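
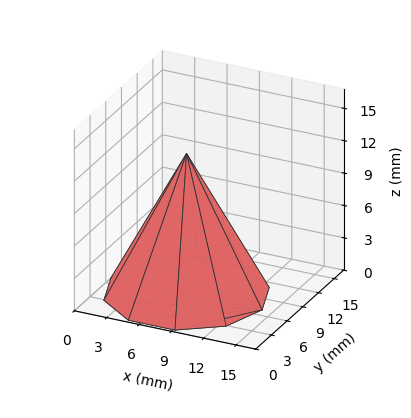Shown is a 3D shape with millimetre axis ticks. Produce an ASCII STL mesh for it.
Reading the render: the shape is a regular 10-sided pyramid, base circumscribed radius ≈ 7 mm, apex at z ≈ 13 mm (dimensions read to the nearest mm from the axis ticks). For the STL, each face is triangulated and given an outward normal.

solid part
  facet normal 0.0000 0.0000 -1.0000
    outer loop
      vertex 9.163 13.657 0.000
      vertex 12.663 11.114 0.000
      vertex 14.000 7.000 0.000
    endloop
  endfacet
  facet normal 0.0000 0.0000 -1.0000
    outer loop
      vertex 4.837 13.657 0.000
      vertex 9.163 13.657 0.000
      vertex 14.000 7.000 0.000
    endloop
  endfacet
  facet normal 0.0000 0.0000 -1.0000
    outer loop
      vertex 1.337 11.114 0.000
      vertex 4.837 13.657 0.000
      vertex 14.000 7.000 0.000
    endloop
  endfacet
  facet normal 0.0000 0.0000 -1.0000
    outer loop
      vertex 0.000 7.000 0.000
      vertex 1.337 11.114 0.000
      vertex 14.000 7.000 0.000
    endloop
  endfacet
  facet normal 0.0000 0.0000 -1.0000
    outer loop
      vertex 1.337 2.886 0.000
      vertex 0.000 7.000 0.000
      vertex 14.000 7.000 0.000
    endloop
  endfacet
  facet normal 0.0000 0.0000 -1.0000
    outer loop
      vertex 4.837 0.343 0.000
      vertex 1.337 2.886 0.000
      vertex 14.000 7.000 0.000
    endloop
  endfacet
  facet normal 0.0000 0.0000 -1.0000
    outer loop
      vertex 9.163 0.343 0.000
      vertex 4.837 0.343 0.000
      vertex 14.000 7.000 0.000
    endloop
  endfacet
  facet normal 0.0000 0.0000 -1.0000
    outer loop
      vertex 12.663 2.886 0.000
      vertex 9.163 0.343 0.000
      vertex 14.000 7.000 0.000
    endloop
  endfacet
  facet normal 0.8465 0.2751 0.4558
    outer loop
      vertex 14.000 7.000 0.000
      vertex 12.663 11.114 0.000
      vertex 7.000 7.000 13.000
    endloop
  endfacet
  facet normal 0.5232 0.7201 0.4558
    outer loop
      vertex 12.663 11.114 0.000
      vertex 9.163 13.657 0.000
      vertex 7.000 7.000 13.000
    endloop
  endfacet
  facet normal 0.0000 0.8901 0.4558
    outer loop
      vertex 9.163 13.657 0.000
      vertex 4.837 13.657 0.000
      vertex 7.000 7.000 13.000
    endloop
  endfacet
  facet normal -0.5232 0.7201 0.4558
    outer loop
      vertex 4.837 13.657 0.000
      vertex 1.337 11.114 0.000
      vertex 7.000 7.000 13.000
    endloop
  endfacet
  facet normal -0.8465 0.2751 0.4558
    outer loop
      vertex 1.337 11.114 0.000
      vertex 0.000 7.000 0.000
      vertex 7.000 7.000 13.000
    endloop
  endfacet
  facet normal -0.8465 -0.2751 0.4558
    outer loop
      vertex 0.000 7.000 0.000
      vertex 1.337 2.886 0.000
      vertex 7.000 7.000 13.000
    endloop
  endfacet
  facet normal -0.5232 -0.7201 0.4558
    outer loop
      vertex 1.337 2.886 0.000
      vertex 4.837 0.343 0.000
      vertex 7.000 7.000 13.000
    endloop
  endfacet
  facet normal 0.0000 -0.8901 0.4558
    outer loop
      vertex 4.837 0.343 0.000
      vertex 9.163 0.343 0.000
      vertex 7.000 7.000 13.000
    endloop
  endfacet
  facet normal 0.5232 -0.7201 0.4558
    outer loop
      vertex 9.163 0.343 0.000
      vertex 12.663 2.886 0.000
      vertex 7.000 7.000 13.000
    endloop
  endfacet
  facet normal 0.8465 -0.2751 0.4558
    outer loop
      vertex 12.663 2.886 0.000
      vertex 14.000 7.000 0.000
      vertex 7.000 7.000 13.000
    endloop
  endfacet
endsolid part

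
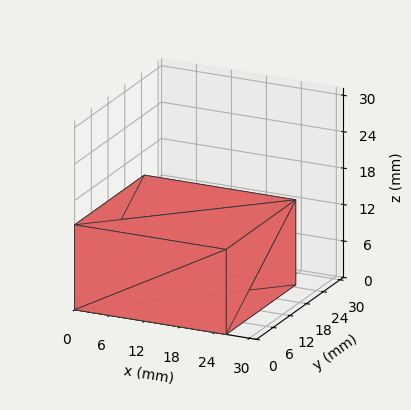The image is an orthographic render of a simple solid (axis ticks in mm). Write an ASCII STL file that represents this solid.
Reading the render: the shape is a rectangular box, roughly 26 × 25 mm footprint and 14 mm tall (dimensions read to the nearest mm from the axis ticks). For the STL, each face is triangulated and given an outward normal.

solid part
  facet normal 0.0000 0.0000 -1.0000
    outer loop
      vertex 26.000 25.000 0.000
      vertex 26.000 0.000 0.000
      vertex 0.000 0.000 0.000
    endloop
  endfacet
  facet normal 0.0000 0.0000 -1.0000
    outer loop
      vertex 0.000 25.000 0.000
      vertex 26.000 25.000 0.000
      vertex 0.000 0.000 0.000
    endloop
  endfacet
  facet normal 0.0000 0.0000 1.0000
    outer loop
      vertex 0.000 0.000 14.000
      vertex 26.000 0.000 14.000
      vertex 26.000 25.000 14.000
    endloop
  endfacet
  facet normal 0.0000 0.0000 1.0000
    outer loop
      vertex 0.000 0.000 14.000
      vertex 26.000 25.000 14.000
      vertex 0.000 25.000 14.000
    endloop
  endfacet
  facet normal 0.0000 -1.0000 0.0000
    outer loop
      vertex 0.000 0.000 0.000
      vertex 26.000 0.000 0.000
      vertex 26.000 0.000 14.000
    endloop
  endfacet
  facet normal 0.0000 -1.0000 0.0000
    outer loop
      vertex 0.000 0.000 0.000
      vertex 26.000 0.000 14.000
      vertex 0.000 0.000 14.000
    endloop
  endfacet
  facet normal 0.0000 1.0000 0.0000
    outer loop
      vertex 26.000 25.000 14.000
      vertex 26.000 25.000 0.000
      vertex 0.000 25.000 0.000
    endloop
  endfacet
  facet normal 0.0000 1.0000 0.0000
    outer loop
      vertex 0.000 25.000 14.000
      vertex 26.000 25.000 14.000
      vertex 0.000 25.000 0.000
    endloop
  endfacet
  facet normal -1.0000 0.0000 0.0000
    outer loop
      vertex 0.000 25.000 14.000
      vertex 0.000 25.000 0.000
      vertex 0.000 0.000 0.000
    endloop
  endfacet
  facet normal -1.0000 0.0000 0.0000
    outer loop
      vertex 0.000 0.000 14.000
      vertex 0.000 25.000 14.000
      vertex 0.000 0.000 0.000
    endloop
  endfacet
  facet normal 1.0000 0.0000 0.0000
    outer loop
      vertex 26.000 0.000 0.000
      vertex 26.000 25.000 0.000
      vertex 26.000 25.000 14.000
    endloop
  endfacet
  facet normal 1.0000 0.0000 0.0000
    outer loop
      vertex 26.000 0.000 0.000
      vertex 26.000 25.000 14.000
      vertex 26.000 0.000 14.000
    endloop
  endfacet
endsolid part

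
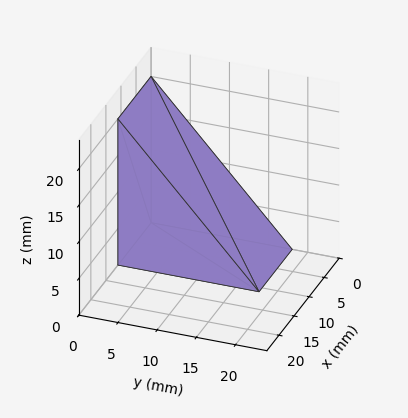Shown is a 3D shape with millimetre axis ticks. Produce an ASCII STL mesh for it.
Reading the render: the shape is a wedge (ramp): 11 × 18 mm base, rising to 20 mm along the y=0 edge and sloping linearly to z=0 at y=18 (dimensions read to the nearest mm from the axis ticks). For the STL, each face is triangulated and given an outward normal.

solid part
  facet normal 0.0000 0.0000 -1.0000
    outer loop
      vertex 11.000 18.000 0.000
      vertex 11.000 0.000 0.000
      vertex 0.000 0.000 0.000
    endloop
  endfacet
  facet normal 0.0000 0.0000 -1.0000
    outer loop
      vertex 0.000 18.000 0.000
      vertex 11.000 18.000 0.000
      vertex 0.000 0.000 0.000
    endloop
  endfacet
  facet normal 0.0000 -1.0000 0.0000
    outer loop
      vertex 0.000 0.000 0.000
      vertex 11.000 0.000 0.000
      vertex 11.000 0.000 20.000
    endloop
  endfacet
  facet normal 0.0000 -1.0000 0.0000
    outer loop
      vertex 0.000 0.000 0.000
      vertex 11.000 0.000 20.000
      vertex 0.000 0.000 20.000
    endloop
  endfacet
  facet normal 0.0000 0.7433 0.6690
    outer loop
      vertex 0.000 0.000 20.000
      vertex 11.000 0.000 20.000
      vertex 11.000 18.000 0.000
    endloop
  endfacet
  facet normal 0.0000 0.7433 0.6690
    outer loop
      vertex 0.000 0.000 20.000
      vertex 11.000 18.000 0.000
      vertex 0.000 18.000 0.000
    endloop
  endfacet
  facet normal -1.0000 0.0000 0.0000
    outer loop
      vertex 0.000 0.000 20.000
      vertex 0.000 18.000 0.000
      vertex 0.000 0.000 0.000
    endloop
  endfacet
  facet normal 1.0000 0.0000 0.0000
    outer loop
      vertex 11.000 0.000 0.000
      vertex 11.000 18.000 0.000
      vertex 11.000 0.000 20.000
    endloop
  endfacet
endsolid part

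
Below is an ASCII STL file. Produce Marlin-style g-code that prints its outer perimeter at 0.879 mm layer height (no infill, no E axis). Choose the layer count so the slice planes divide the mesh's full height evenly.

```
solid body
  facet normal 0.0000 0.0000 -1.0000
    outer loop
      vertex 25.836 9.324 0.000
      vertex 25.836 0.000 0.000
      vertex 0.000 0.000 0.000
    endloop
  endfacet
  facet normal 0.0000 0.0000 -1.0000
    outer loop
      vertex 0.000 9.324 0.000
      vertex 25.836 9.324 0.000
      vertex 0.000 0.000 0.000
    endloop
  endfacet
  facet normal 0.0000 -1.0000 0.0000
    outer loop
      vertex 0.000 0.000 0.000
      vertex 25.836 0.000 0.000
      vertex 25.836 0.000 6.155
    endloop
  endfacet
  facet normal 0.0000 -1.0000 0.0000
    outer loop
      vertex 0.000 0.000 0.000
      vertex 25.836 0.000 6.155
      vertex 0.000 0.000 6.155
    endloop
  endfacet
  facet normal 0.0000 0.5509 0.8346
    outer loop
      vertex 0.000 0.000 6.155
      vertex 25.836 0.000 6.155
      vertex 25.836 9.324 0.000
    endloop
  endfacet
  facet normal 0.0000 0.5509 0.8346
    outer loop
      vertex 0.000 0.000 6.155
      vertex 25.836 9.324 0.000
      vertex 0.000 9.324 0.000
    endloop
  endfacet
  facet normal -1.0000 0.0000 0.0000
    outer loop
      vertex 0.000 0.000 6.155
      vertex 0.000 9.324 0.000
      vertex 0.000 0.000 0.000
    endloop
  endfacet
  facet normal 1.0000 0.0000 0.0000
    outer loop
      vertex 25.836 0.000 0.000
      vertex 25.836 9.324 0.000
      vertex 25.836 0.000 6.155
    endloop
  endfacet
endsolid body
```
; perimeter-only toolpath
G21 ; units = mm
G90 ; absolute positioning
G28 ; home
; layer 1
G0 Z0.879
G0 X0.000 Y0.000
G1 X25.836 Y0.000
G1 X25.836 Y7.992
G1 X0.000 Y7.992
G1 X0.000 Y0.000
; layer 2
G0 Z1.759
G0 X0.000 Y0.000
G1 X25.836 Y0.000
G1 X25.836 Y6.660
G1 X0.000 Y6.660
G1 X0.000 Y0.000
; layer 3
G0 Z2.638
G0 X0.000 Y0.000
G1 X25.836 Y0.000
G1 X25.836 Y5.328
G1 X0.000 Y5.328
G1 X0.000 Y0.000
; layer 4
G0 Z3.517
G0 X0.000 Y0.000
G1 X25.836 Y0.000
G1 X25.836 Y3.996
G1 X0.000 Y3.996
G1 X0.000 Y0.000
; layer 5
G0 Z4.396
G0 X0.000 Y0.000
G1 X25.836 Y0.000
G1 X25.836 Y2.664
G1 X0.000 Y2.664
G1 X0.000 Y0.000
; layer 6
G0 Z5.276
G0 X0.000 Y0.000
G1 X25.836 Y0.000
G1 X25.836 Y1.332
G1 X0.000 Y1.332
G1 X0.000 Y0.000
M2 ; end

The solid is a wedge (ramp): 25.8 × 9.32 mm base, rising to 6.16 mm along the y=0 edge and sloping linearly to z=0 at y=9.32. Slicing at Δz = 0.879 mm — 7 equal slices spanning the solid's height, so layer i sits at z = i·h/7 — gives 6 non-empty perimeters. Each is a 4-segment closed polygon; G0 lifts to the layer z and rapids to the start vertex, then G1 traces the edges. The cross-section shrinks linearly with z (the slice at the apex is degenerate and omitted).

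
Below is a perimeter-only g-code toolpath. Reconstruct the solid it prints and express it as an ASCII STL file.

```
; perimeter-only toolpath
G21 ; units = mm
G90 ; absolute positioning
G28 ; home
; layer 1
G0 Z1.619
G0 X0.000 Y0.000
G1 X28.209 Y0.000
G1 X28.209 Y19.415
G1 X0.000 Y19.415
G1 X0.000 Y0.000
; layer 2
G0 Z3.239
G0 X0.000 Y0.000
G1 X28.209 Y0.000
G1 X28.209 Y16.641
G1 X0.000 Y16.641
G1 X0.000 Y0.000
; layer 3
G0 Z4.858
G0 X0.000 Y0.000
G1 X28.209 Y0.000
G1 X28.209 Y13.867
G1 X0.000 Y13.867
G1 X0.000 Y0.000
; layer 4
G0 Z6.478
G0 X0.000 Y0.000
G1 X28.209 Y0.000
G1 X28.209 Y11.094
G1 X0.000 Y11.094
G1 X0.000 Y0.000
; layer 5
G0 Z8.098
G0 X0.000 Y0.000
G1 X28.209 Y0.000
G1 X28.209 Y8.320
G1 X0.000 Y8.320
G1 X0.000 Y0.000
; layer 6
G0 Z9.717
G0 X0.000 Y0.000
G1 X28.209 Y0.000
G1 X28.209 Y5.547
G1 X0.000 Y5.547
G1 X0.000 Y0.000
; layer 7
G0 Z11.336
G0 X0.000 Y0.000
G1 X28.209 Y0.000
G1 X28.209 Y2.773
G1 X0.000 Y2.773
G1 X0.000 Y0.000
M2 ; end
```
solid part
  facet normal 0.0000 0.0000 -1.0000
    outer loop
      vertex 28.209 22.188 0.000
      vertex 28.209 0.000 0.000
      vertex 0.000 0.000 0.000
    endloop
  endfacet
  facet normal 0.0000 0.0000 -1.0000
    outer loop
      vertex 0.000 22.188 0.000
      vertex 28.209 22.188 0.000
      vertex 0.000 0.000 0.000
    endloop
  endfacet
  facet normal 0.0000 -1.0000 0.0000
    outer loop
      vertex 0.000 0.000 0.000
      vertex 28.209 0.000 0.000
      vertex 28.209 0.000 12.956
    endloop
  endfacet
  facet normal 0.0000 -1.0000 0.0000
    outer loop
      vertex 0.000 0.000 0.000
      vertex 28.209 0.000 12.956
      vertex 0.000 0.000 12.956
    endloop
  endfacet
  facet normal 0.0000 0.5042 0.8636
    outer loop
      vertex 0.000 0.000 12.956
      vertex 28.209 0.000 12.956
      vertex 28.209 22.188 0.000
    endloop
  endfacet
  facet normal 0.0000 0.5042 0.8636
    outer loop
      vertex 0.000 0.000 12.956
      vertex 28.209 22.188 0.000
      vertex 0.000 22.188 0.000
    endloop
  endfacet
  facet normal -1.0000 0.0000 0.0000
    outer loop
      vertex 0.000 0.000 12.956
      vertex 0.000 22.188 0.000
      vertex 0.000 0.000 0.000
    endloop
  endfacet
  facet normal 1.0000 0.0000 0.0000
    outer loop
      vertex 28.209 0.000 0.000
      vertex 28.209 22.188 0.000
      vertex 28.209 0.000 12.956
    endloop
  endfacet
endsolid part

The G0 Z moves step by Δz≈1.619 mm. The G1 loops shrink linearly with z, so the solid tapers from its base footprint up to z≈13. Closing with a flat bottom cap and the tapered top and triangulating gives 8 facets — a wedge (ramp): 28.2 × 22.2 mm base, rising to 13 mm along the y=0 edge and sloping linearly to z=0 at y=22.2.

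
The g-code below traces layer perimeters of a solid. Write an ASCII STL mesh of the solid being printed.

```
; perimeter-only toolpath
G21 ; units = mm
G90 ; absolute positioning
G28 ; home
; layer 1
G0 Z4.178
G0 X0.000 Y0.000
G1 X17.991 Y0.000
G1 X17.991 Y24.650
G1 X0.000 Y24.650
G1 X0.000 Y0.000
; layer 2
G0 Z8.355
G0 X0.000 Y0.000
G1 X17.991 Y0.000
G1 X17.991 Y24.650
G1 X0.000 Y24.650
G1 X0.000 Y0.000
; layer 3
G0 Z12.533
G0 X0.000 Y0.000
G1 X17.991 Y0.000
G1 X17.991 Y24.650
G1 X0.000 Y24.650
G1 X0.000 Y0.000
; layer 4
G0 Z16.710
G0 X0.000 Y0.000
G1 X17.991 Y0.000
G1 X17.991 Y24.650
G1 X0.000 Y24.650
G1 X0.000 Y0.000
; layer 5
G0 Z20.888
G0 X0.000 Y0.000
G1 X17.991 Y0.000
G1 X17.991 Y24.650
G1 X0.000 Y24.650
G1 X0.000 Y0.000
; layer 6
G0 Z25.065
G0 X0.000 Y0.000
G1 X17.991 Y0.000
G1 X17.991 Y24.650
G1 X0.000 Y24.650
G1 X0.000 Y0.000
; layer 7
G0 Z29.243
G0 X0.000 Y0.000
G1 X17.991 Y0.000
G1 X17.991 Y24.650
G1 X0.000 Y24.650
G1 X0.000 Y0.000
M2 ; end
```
solid part
  facet normal 0.0000 0.0000 -1.0000
    outer loop
      vertex 17.991 24.650 0.000
      vertex 17.991 0.000 0.000
      vertex 0.000 0.000 0.000
    endloop
  endfacet
  facet normal 0.0000 0.0000 -1.0000
    outer loop
      vertex 0.000 24.650 0.000
      vertex 17.991 24.650 0.000
      vertex 0.000 0.000 0.000
    endloop
  endfacet
  facet normal 0.0000 0.0000 1.0000
    outer loop
      vertex 0.000 0.000 29.243
      vertex 17.991 0.000 29.243
      vertex 17.991 24.650 29.243
    endloop
  endfacet
  facet normal 0.0000 0.0000 1.0000
    outer loop
      vertex 0.000 0.000 29.243
      vertex 17.991 24.650 29.243
      vertex 0.000 24.650 29.243
    endloop
  endfacet
  facet normal 0.0000 -1.0000 0.0000
    outer loop
      vertex 0.000 0.000 0.000
      vertex 17.991 0.000 0.000
      vertex 17.991 0.000 29.243
    endloop
  endfacet
  facet normal 0.0000 -1.0000 0.0000
    outer loop
      vertex 0.000 0.000 0.000
      vertex 17.991 0.000 29.243
      vertex 0.000 0.000 29.243
    endloop
  endfacet
  facet normal 0.0000 1.0000 0.0000
    outer loop
      vertex 17.991 24.650 29.243
      vertex 17.991 24.650 0.000
      vertex 0.000 24.650 0.000
    endloop
  endfacet
  facet normal 0.0000 1.0000 0.0000
    outer loop
      vertex 0.000 24.650 29.243
      vertex 17.991 24.650 29.243
      vertex 0.000 24.650 0.000
    endloop
  endfacet
  facet normal -1.0000 0.0000 0.0000
    outer loop
      vertex 0.000 24.650 29.243
      vertex 0.000 24.650 0.000
      vertex 0.000 0.000 0.000
    endloop
  endfacet
  facet normal -1.0000 0.0000 0.0000
    outer loop
      vertex 0.000 0.000 29.243
      vertex 0.000 24.650 29.243
      vertex 0.000 0.000 0.000
    endloop
  endfacet
  facet normal 1.0000 0.0000 0.0000
    outer loop
      vertex 17.991 0.000 0.000
      vertex 17.991 24.650 0.000
      vertex 17.991 24.650 29.243
    endloop
  endfacet
  facet normal 1.0000 0.0000 0.0000
    outer loop
      vertex 17.991 0.000 0.000
      vertex 17.991 24.650 29.243
      vertex 17.991 0.000 29.243
    endloop
  endfacet
endsolid part

The G0 Z moves step by Δz≈4.178 mm. Every layer's G1 loop is the same polygon, so the solid is a straight extrusion of it from z=0 to z≈29.2. Closing with flat bottom and top caps and triangulating gives 12 facets — a rectangular box, roughly 18 × 24.6 mm footprint and 29.2 mm tall.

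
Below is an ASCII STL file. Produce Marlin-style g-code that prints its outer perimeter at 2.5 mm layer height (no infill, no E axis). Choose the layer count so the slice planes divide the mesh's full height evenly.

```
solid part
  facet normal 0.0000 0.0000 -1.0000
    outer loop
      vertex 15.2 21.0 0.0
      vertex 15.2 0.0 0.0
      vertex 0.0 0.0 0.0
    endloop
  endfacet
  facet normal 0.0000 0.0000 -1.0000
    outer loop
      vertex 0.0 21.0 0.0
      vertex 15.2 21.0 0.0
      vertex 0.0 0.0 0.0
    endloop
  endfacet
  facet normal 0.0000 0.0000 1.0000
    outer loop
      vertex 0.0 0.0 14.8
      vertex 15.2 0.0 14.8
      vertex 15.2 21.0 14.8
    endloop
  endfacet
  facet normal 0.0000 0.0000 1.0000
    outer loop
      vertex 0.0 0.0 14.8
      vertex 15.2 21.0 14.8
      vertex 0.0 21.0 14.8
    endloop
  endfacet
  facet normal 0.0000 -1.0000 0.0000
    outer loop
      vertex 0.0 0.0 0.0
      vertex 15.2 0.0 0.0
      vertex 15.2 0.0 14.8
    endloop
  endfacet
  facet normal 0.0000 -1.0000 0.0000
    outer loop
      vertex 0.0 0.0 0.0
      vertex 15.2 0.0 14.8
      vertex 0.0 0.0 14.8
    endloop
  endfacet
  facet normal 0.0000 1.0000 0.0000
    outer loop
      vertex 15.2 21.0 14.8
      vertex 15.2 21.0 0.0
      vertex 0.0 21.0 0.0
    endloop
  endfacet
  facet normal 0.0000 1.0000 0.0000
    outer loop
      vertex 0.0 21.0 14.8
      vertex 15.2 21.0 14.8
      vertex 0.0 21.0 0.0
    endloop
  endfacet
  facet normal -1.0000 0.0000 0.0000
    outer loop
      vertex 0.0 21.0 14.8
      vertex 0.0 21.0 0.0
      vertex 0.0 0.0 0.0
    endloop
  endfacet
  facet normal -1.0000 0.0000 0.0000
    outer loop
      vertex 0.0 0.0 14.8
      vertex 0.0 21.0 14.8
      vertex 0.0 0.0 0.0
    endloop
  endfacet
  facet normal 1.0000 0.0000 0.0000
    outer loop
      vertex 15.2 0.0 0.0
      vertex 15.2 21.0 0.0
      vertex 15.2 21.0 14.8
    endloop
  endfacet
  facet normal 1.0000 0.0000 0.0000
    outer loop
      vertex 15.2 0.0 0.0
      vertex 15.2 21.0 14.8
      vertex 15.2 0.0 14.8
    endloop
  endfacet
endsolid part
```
; perimeter-only toolpath
G21 ; units = mm
G90 ; absolute positioning
G28 ; home
; layer 1
G0 Z2.5
G0 X0.0 Y0.0
G1 X15.2 Y0.0
G1 X15.2 Y21.0
G1 X0.0 Y21.0
G1 X0.0 Y0.0
; layer 2
G0 Z4.9
G0 X0.0 Y0.0
G1 X15.2 Y0.0
G1 X15.2 Y21.0
G1 X0.0 Y21.0
G1 X0.0 Y0.0
; layer 3
G0 Z7.4
G0 X0.0 Y0.0
G1 X15.2 Y0.0
G1 X15.2 Y21.0
G1 X0.0 Y21.0
G1 X0.0 Y0.0
; layer 4
G0 Z9.9
G0 X0.0 Y0.0
G1 X15.2 Y0.0
G1 X15.2 Y21.0
G1 X0.0 Y21.0
G1 X0.0 Y0.0
; layer 5
G0 Z12.3
G0 X0.0 Y0.0
G1 X15.2 Y0.0
G1 X15.2 Y21.0
G1 X0.0 Y21.0
G1 X0.0 Y0.0
; layer 6
G0 Z14.8
G0 X0.0 Y0.0
G1 X15.2 Y0.0
G1 X15.2 Y21.0
G1 X0.0 Y21.0
G1 X0.0 Y0.0
M2 ; end

The solid is a rectangular box, roughly 15.2 × 21 mm footprint and 14.8 mm tall. Slicing at Δz = 2.5 mm — 6 equal slices spanning the solid's height, so layer i sits at z = i·h/6 — gives 6 non-empty perimeters. Each is a 4-segment closed polygon; G0 lifts to the layer z and rapids to the start vertex, then G1 traces the edges.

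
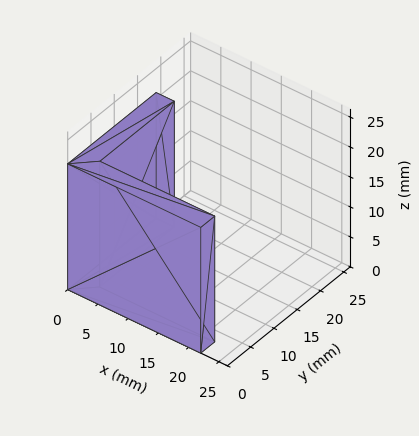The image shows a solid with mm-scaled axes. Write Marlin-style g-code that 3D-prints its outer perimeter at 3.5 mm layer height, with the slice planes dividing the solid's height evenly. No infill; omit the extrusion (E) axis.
Reading the render: the shape is an L-shaped prism: outer 22 × 19 mm, arm thicknesses ≈ 3 mm (horizontal) and 3 mm (vertical), extruded 21 mm in z (dimensions read to the nearest mm from the axis ticks). For the g-code, the solid's height is divided into equal slices at the stated Δz and each level perimeter traced with G1 moves after a G0 lift.

; perimeter-only toolpath
G21 ; units = mm
G90 ; absolute positioning
G28 ; home
; layer 1
G0 Z3.5
G0 X0.0 Y0.0
G1 X22.0 Y0.0
G1 X22.0 Y3.0
G1 X3.0 Y3.0
G1 X3.0 Y19.0
G1 X0.0 Y19.0
G1 X0.0 Y0.0
; layer 2
G0 Z7.0
G0 X0.0 Y0.0
G1 X22.0 Y0.0
G1 X22.0 Y3.0
G1 X3.0 Y3.0
G1 X3.0 Y19.0
G1 X0.0 Y19.0
G1 X0.0 Y0.0
; layer 3
G0 Z10.5
G0 X0.0 Y0.0
G1 X22.0 Y0.0
G1 X22.0 Y3.0
G1 X3.0 Y3.0
G1 X3.0 Y19.0
G1 X0.0 Y19.0
G1 X0.0 Y0.0
; layer 4
G0 Z14.0
G0 X0.0 Y0.0
G1 X22.0 Y0.0
G1 X22.0 Y3.0
G1 X3.0 Y3.0
G1 X3.0 Y19.0
G1 X0.0 Y19.0
G1 X0.0 Y0.0
; layer 5
G0 Z17.5
G0 X0.0 Y0.0
G1 X22.0 Y0.0
G1 X22.0 Y3.0
G1 X3.0 Y3.0
G1 X3.0 Y19.0
G1 X0.0 Y19.0
G1 X0.0 Y0.0
; layer 6
G0 Z21.0
G0 X0.0 Y0.0
G1 X22.0 Y0.0
G1 X22.0 Y3.0
G1 X3.0 Y3.0
G1 X3.0 Y19.0
G1 X0.0 Y19.0
G1 X0.0 Y0.0
M2 ; end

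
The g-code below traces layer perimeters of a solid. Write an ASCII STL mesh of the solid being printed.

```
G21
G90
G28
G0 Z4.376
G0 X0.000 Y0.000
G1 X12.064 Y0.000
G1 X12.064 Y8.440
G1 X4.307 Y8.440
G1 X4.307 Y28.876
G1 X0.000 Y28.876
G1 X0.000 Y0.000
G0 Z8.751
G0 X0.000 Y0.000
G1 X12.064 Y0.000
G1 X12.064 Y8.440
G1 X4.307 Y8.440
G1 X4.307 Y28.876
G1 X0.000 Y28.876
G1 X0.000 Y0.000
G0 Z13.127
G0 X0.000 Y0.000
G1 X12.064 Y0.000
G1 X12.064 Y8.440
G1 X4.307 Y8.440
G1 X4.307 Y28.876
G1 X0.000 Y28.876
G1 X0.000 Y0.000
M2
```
solid part
  facet normal 0.0000 0.0000 -1.0000
    outer loop
      vertex 12.064 8.440 0.000
      vertex 12.064 0.000 0.000
      vertex 0.000 0.000 0.000
    endloop
  endfacet
  facet normal 0.0000 0.0000 -1.0000
    outer loop
      vertex 4.307 8.440 0.000
      vertex 12.064 8.440 0.000
      vertex 0.000 0.000 0.000
    endloop
  endfacet
  facet normal 0.0000 0.0000 -1.0000
    outer loop
      vertex 4.307 28.876 0.000
      vertex 4.307 8.440 0.000
      vertex 0.000 0.000 0.000
    endloop
  endfacet
  facet normal 0.0000 0.0000 -1.0000
    outer loop
      vertex 0.000 28.876 0.000
      vertex 4.307 28.876 0.000
      vertex 0.000 0.000 0.000
    endloop
  endfacet
  facet normal 0.0000 0.0000 1.0000
    outer loop
      vertex 0.000 0.000 13.127
      vertex 12.064 0.000 13.127
      vertex 12.064 8.440 13.127
    endloop
  endfacet
  facet normal 0.0000 0.0000 1.0000
    outer loop
      vertex 0.000 0.000 13.127
      vertex 12.064 8.440 13.127
      vertex 4.307 8.440 13.127
    endloop
  endfacet
  facet normal 0.0000 0.0000 1.0000
    outer loop
      vertex 0.000 0.000 13.127
      vertex 4.307 8.440 13.127
      vertex 4.307 28.876 13.127
    endloop
  endfacet
  facet normal 0.0000 0.0000 1.0000
    outer loop
      vertex 0.000 0.000 13.127
      vertex 4.307 28.876 13.127
      vertex 0.000 28.876 13.127
    endloop
  endfacet
  facet normal 0.0000 -1.0000 0.0000
    outer loop
      vertex 0.000 0.000 0.000
      vertex 12.064 0.000 0.000
      vertex 12.064 0.000 13.127
    endloop
  endfacet
  facet normal 0.0000 -1.0000 0.0000
    outer loop
      vertex 0.000 0.000 0.000
      vertex 12.064 0.000 13.127
      vertex 0.000 0.000 13.127
    endloop
  endfacet
  facet normal 1.0000 0.0000 0.0000
    outer loop
      vertex 12.064 0.000 0.000
      vertex 12.064 8.440 0.000
      vertex 12.064 8.440 13.127
    endloop
  endfacet
  facet normal 1.0000 0.0000 0.0000
    outer loop
      vertex 12.064 0.000 0.000
      vertex 12.064 8.440 13.127
      vertex 12.064 0.000 13.127
    endloop
  endfacet
  facet normal 0.0000 1.0000 0.0000
    outer loop
      vertex 12.064 8.440 0.000
      vertex 4.307 8.440 0.000
      vertex 4.307 8.440 13.127
    endloop
  endfacet
  facet normal 0.0000 1.0000 0.0000
    outer loop
      vertex 12.064 8.440 0.000
      vertex 4.307 8.440 13.127
      vertex 12.064 8.440 13.127
    endloop
  endfacet
  facet normal 1.0000 0.0000 0.0000
    outer loop
      vertex 4.307 8.440 0.000
      vertex 4.307 28.876 0.000
      vertex 4.307 28.876 13.127
    endloop
  endfacet
  facet normal 1.0000 0.0000 0.0000
    outer loop
      vertex 4.307 8.440 0.000
      vertex 4.307 28.876 13.127
      vertex 4.307 8.440 13.127
    endloop
  endfacet
  facet normal 0.0000 1.0000 0.0000
    outer loop
      vertex 4.307 28.876 0.000
      vertex 0.000 28.876 0.000
      vertex 0.000 28.876 13.127
    endloop
  endfacet
  facet normal 0.0000 1.0000 0.0000
    outer loop
      vertex 4.307 28.876 0.000
      vertex 0.000 28.876 13.127
      vertex 4.307 28.876 13.127
    endloop
  endfacet
  facet normal -1.0000 0.0000 0.0000
    outer loop
      vertex 0.000 28.876 0.000
      vertex 0.000 0.000 0.000
      vertex 0.000 0.000 13.127
    endloop
  endfacet
  facet normal -1.0000 0.0000 0.0000
    outer loop
      vertex 0.000 28.876 0.000
      vertex 0.000 0.000 13.127
      vertex 0.000 28.876 13.127
    endloop
  endfacet
endsolid part

The G0 Z moves step by Δz≈4.376 mm. Every layer's G1 loop is the same polygon, so the solid is a straight extrusion of it from z=0 to z≈13.1. Closing with flat bottom and top caps and triangulating gives 20 facets — an L-shaped prism: outer 12.1 × 28.9 mm, arm thicknesses ≈ 8.44 mm (horizontal) and 4.31 mm (vertical), extruded 13.1 mm in z.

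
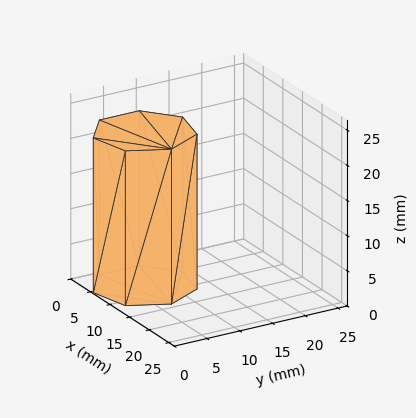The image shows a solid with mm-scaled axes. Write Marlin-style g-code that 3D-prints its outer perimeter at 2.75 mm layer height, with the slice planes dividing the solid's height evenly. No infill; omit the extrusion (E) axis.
Reading the render: the shape is a regular 7-sided prism (a cylinder approximated with 7 flat sides), circumscribed radius ≈ 7 mm, height ≈ 22 mm (dimensions read to the nearest mm from the axis ticks). For the g-code, the solid's height is divided into equal slices at the stated Δz and each level perimeter traced with G1 moves after a G0 lift.

; perimeter-only toolpath
G21 ; units = mm
G90 ; absolute positioning
G28 ; home
; layer 1
G0 Z2.75
G0 X14.00 Y7.00
G1 X11.36 Y12.47
G1 X5.44 Y13.82
G1 X0.69 Y10.04
G1 X0.69 Y3.96
G1 X5.44 Y0.18
G1 X11.36 Y1.53
G1 X14.00 Y7.00
; layer 2
G0 Z5.50
G0 X14.00 Y7.00
G1 X11.36 Y12.47
G1 X5.44 Y13.82
G1 X0.69 Y10.04
G1 X0.69 Y3.96
G1 X5.44 Y0.18
G1 X11.36 Y1.53
G1 X14.00 Y7.00
; layer 3
G0 Z8.25
G0 X14.00 Y7.00
G1 X11.36 Y12.47
G1 X5.44 Y13.82
G1 X0.69 Y10.04
G1 X0.69 Y3.96
G1 X5.44 Y0.18
G1 X11.36 Y1.53
G1 X14.00 Y7.00
; layer 4
G0 Z11.00
G0 X14.00 Y7.00
G1 X11.36 Y12.47
G1 X5.44 Y13.82
G1 X0.69 Y10.04
G1 X0.69 Y3.96
G1 X5.44 Y0.18
G1 X11.36 Y1.53
G1 X14.00 Y7.00
; layer 5
G0 Z13.75
G0 X14.00 Y7.00
G1 X11.36 Y12.47
G1 X5.44 Y13.82
G1 X0.69 Y10.04
G1 X0.69 Y3.96
G1 X5.44 Y0.18
G1 X11.36 Y1.53
G1 X14.00 Y7.00
; layer 6
G0 Z16.50
G0 X14.00 Y7.00
G1 X11.36 Y12.47
G1 X5.44 Y13.82
G1 X0.69 Y10.04
G1 X0.69 Y3.96
G1 X5.44 Y0.18
G1 X11.36 Y1.53
G1 X14.00 Y7.00
; layer 7
G0 Z19.25
G0 X14.00 Y7.00
G1 X11.36 Y12.47
G1 X5.44 Y13.82
G1 X0.69 Y10.04
G1 X0.69 Y3.96
G1 X5.44 Y0.18
G1 X11.36 Y1.53
G1 X14.00 Y7.00
; layer 8
G0 Z22.00
G0 X14.00 Y7.00
G1 X11.36 Y12.47
G1 X5.44 Y13.82
G1 X0.69 Y10.04
G1 X0.69 Y3.96
G1 X5.44 Y0.18
G1 X11.36 Y1.53
G1 X14.00 Y7.00
M2 ; end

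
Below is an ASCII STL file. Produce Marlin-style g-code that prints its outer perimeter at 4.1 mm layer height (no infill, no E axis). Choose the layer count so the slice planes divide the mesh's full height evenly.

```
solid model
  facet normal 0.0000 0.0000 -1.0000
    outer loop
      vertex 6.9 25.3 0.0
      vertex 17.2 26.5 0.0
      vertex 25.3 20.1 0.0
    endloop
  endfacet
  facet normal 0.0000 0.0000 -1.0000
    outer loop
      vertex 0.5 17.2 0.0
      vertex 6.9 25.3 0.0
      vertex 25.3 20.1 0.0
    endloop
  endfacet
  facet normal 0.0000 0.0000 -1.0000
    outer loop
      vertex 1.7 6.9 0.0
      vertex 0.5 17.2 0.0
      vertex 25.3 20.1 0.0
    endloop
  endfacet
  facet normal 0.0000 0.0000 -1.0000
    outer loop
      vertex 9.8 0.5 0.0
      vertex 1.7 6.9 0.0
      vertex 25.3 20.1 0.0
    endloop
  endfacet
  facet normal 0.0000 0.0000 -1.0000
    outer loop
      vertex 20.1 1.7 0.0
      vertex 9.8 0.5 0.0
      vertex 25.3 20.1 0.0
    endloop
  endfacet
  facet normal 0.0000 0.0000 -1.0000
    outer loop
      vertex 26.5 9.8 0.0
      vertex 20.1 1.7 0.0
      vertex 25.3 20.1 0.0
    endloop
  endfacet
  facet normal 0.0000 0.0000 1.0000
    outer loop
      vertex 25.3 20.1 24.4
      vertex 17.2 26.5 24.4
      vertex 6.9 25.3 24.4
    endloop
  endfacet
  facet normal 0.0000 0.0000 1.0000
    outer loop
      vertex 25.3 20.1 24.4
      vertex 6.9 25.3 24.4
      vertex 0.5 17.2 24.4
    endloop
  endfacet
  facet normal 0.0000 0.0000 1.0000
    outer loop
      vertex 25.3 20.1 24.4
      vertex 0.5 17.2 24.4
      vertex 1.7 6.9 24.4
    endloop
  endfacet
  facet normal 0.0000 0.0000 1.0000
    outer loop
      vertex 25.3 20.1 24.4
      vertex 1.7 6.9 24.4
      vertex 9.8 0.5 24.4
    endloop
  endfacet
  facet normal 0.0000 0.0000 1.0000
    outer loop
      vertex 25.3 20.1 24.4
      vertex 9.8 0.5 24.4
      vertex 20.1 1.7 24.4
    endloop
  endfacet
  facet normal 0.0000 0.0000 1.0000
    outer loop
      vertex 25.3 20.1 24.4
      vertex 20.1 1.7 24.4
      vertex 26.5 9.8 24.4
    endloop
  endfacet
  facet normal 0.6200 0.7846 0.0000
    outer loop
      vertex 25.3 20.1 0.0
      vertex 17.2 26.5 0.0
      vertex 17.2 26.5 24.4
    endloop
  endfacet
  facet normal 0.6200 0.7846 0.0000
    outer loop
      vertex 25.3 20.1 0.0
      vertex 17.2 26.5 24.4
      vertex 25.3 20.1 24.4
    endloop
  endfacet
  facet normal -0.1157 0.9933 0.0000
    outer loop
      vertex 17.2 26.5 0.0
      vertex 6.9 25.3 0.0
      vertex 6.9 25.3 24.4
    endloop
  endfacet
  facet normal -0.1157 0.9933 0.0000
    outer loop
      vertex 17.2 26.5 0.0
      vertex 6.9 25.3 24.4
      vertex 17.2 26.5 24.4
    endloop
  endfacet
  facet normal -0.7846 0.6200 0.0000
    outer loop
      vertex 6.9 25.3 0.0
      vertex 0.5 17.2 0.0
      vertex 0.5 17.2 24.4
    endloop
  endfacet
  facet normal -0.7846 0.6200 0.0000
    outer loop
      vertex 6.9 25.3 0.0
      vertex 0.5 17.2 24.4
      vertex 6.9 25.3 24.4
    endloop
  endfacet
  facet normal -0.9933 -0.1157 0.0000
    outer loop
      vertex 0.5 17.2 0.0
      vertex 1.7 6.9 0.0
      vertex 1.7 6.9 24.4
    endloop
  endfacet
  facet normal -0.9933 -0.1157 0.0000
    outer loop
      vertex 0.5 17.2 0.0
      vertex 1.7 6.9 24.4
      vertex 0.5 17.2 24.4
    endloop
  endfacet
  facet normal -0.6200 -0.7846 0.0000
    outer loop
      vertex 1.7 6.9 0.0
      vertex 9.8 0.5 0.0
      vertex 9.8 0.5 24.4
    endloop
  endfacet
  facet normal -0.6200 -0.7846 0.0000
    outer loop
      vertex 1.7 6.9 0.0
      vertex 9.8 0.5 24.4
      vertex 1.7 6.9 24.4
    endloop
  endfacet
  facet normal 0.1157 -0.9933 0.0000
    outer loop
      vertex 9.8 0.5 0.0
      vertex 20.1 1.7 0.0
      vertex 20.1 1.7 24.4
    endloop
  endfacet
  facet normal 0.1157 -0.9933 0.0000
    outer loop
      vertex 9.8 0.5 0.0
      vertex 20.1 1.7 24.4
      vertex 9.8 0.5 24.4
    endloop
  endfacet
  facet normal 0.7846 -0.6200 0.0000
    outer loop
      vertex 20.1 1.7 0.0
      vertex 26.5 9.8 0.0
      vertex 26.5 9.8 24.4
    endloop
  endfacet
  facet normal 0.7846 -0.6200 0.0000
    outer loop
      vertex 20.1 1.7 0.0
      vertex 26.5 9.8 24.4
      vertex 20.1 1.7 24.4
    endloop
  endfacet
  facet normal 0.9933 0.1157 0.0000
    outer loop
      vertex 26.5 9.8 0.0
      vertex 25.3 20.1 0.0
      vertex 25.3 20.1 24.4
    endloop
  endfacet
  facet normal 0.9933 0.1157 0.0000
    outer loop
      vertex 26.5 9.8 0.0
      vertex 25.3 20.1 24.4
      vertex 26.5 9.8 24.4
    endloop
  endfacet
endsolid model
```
; perimeter-only toolpath
G21 ; units = mm
G90 ; absolute positioning
G28 ; home
; layer 1
G0 Z4.1
G0 X25.3 Y20.1
G1 X17.2 Y26.5
G1 X6.9 Y25.3
G1 X0.5 Y17.2
G1 X1.7 Y6.9
G1 X9.8 Y0.5
G1 X20.1 Y1.7
G1 X26.5 Y9.8
G1 X25.3 Y20.1
; layer 2
G0 Z8.1
G0 X25.3 Y20.1
G1 X17.2 Y26.5
G1 X6.9 Y25.3
G1 X0.5 Y17.2
G1 X1.7 Y6.9
G1 X9.8 Y0.5
G1 X20.1 Y1.7
G1 X26.5 Y9.8
G1 X25.3 Y20.1
; layer 3
G0 Z12.2
G0 X25.3 Y20.1
G1 X17.2 Y26.5
G1 X6.9 Y25.3
G1 X0.5 Y17.2
G1 X1.7 Y6.9
G1 X9.8 Y0.5
G1 X20.1 Y1.7
G1 X26.5 Y9.8
G1 X25.3 Y20.1
; layer 4
G0 Z16.3
G0 X25.3 Y20.1
G1 X17.2 Y26.5
G1 X6.9 Y25.3
G1 X0.5 Y17.2
G1 X1.7 Y6.9
G1 X9.8 Y0.5
G1 X20.1 Y1.7
G1 X26.5 Y9.8
G1 X25.3 Y20.1
; layer 5
G0 Z20.3
G0 X25.3 Y20.1
G1 X17.2 Y26.5
G1 X6.9 Y25.3
G1 X0.5 Y17.2
G1 X1.7 Y6.9
G1 X9.8 Y0.5
G1 X20.1 Y1.7
G1 X26.5 Y9.8
G1 X25.3 Y20.1
; layer 6
G0 Z24.4
G0 X25.3 Y20.1
G1 X17.2 Y26.5
G1 X6.9 Y25.3
G1 X0.5 Y17.2
G1 X1.7 Y6.9
G1 X9.8 Y0.5
G1 X20.1 Y1.7
G1 X26.5 Y9.8
G1 X25.3 Y20.1
M2 ; end

The solid is a regular 8-sided prism (a cylinder approximated with 8 flat sides), circumscribed radius ≈ 13.5 mm, height ≈ 24.4 mm. Slicing at Δz = 4.1 mm — 6 equal slices spanning the solid's height, so layer i sits at z = i·h/6 — gives 6 non-empty perimeters. Each is a 8-segment closed polygon; G0 lifts to the layer z and rapids to the start vertex, then G1 traces the edges.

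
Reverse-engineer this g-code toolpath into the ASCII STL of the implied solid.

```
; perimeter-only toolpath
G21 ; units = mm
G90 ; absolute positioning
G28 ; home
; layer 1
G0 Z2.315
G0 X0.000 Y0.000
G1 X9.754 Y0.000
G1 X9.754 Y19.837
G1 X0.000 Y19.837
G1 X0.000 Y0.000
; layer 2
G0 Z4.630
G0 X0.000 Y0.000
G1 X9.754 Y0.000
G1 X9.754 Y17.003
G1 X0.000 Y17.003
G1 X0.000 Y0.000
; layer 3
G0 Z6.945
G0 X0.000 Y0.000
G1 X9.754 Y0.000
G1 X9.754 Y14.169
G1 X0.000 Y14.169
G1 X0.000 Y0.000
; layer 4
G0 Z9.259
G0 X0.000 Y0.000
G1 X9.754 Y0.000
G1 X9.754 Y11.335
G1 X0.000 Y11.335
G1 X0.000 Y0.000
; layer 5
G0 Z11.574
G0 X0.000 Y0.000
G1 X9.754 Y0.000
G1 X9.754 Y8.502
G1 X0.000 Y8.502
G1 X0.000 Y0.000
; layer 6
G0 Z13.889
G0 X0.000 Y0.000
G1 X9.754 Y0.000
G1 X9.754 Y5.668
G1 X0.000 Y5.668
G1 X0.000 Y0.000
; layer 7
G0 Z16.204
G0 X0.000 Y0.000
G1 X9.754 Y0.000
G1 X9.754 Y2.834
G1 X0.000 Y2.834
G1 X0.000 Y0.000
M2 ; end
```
solid part
  facet normal 0.0000 0.0000 -1.0000
    outer loop
      vertex 9.754 22.671 0.000
      vertex 9.754 0.000 0.000
      vertex 0.000 0.000 0.000
    endloop
  endfacet
  facet normal 0.0000 0.0000 -1.0000
    outer loop
      vertex 0.000 22.671 0.000
      vertex 9.754 22.671 0.000
      vertex 0.000 0.000 0.000
    endloop
  endfacet
  facet normal 0.0000 -1.0000 0.0000
    outer loop
      vertex 0.000 0.000 0.000
      vertex 9.754 0.000 0.000
      vertex 9.754 0.000 18.519
    endloop
  endfacet
  facet normal 0.0000 -1.0000 0.0000
    outer loop
      vertex 0.000 0.000 0.000
      vertex 9.754 0.000 18.519
      vertex 0.000 0.000 18.519
    endloop
  endfacet
  facet normal 0.0000 0.6326 0.7745
    outer loop
      vertex 0.000 0.000 18.519
      vertex 9.754 0.000 18.519
      vertex 9.754 22.671 0.000
    endloop
  endfacet
  facet normal 0.0000 0.6326 0.7745
    outer loop
      vertex 0.000 0.000 18.519
      vertex 9.754 22.671 0.000
      vertex 0.000 22.671 0.000
    endloop
  endfacet
  facet normal -1.0000 0.0000 0.0000
    outer loop
      vertex 0.000 0.000 18.519
      vertex 0.000 22.671 0.000
      vertex 0.000 0.000 0.000
    endloop
  endfacet
  facet normal 1.0000 0.0000 0.0000
    outer loop
      vertex 9.754 0.000 0.000
      vertex 9.754 22.671 0.000
      vertex 9.754 0.000 18.519
    endloop
  endfacet
endsolid part

The G0 Z moves step by Δz≈2.315 mm. The G1 loops shrink linearly with z, so the solid tapers from its base footprint up to z≈18.5. Closing with a flat bottom cap and the tapered top and triangulating gives 8 facets — a wedge (ramp): 9.75 × 22.7 mm base, rising to 18.5 mm along the y=0 edge and sloping linearly to z=0 at y=22.7.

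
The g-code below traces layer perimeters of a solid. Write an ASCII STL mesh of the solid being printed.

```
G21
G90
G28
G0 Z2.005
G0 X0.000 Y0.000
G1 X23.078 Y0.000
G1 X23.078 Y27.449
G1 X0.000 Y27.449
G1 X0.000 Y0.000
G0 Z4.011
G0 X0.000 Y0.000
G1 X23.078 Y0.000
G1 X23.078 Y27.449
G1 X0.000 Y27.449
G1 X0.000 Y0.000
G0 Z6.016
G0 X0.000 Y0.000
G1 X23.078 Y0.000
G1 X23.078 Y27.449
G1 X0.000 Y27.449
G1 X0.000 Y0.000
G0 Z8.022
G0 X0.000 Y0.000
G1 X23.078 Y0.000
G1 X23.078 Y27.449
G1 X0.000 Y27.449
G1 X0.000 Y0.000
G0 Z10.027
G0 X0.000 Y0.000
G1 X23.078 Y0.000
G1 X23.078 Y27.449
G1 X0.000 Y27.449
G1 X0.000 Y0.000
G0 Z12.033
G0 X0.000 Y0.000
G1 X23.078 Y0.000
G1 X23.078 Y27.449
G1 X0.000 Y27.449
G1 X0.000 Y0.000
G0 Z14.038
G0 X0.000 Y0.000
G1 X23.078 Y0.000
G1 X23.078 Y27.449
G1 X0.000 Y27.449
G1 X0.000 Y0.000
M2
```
solid part
  facet normal 0.0000 0.0000 -1.0000
    outer loop
      vertex 23.078 27.449 0.000
      vertex 23.078 0.000 0.000
      vertex 0.000 0.000 0.000
    endloop
  endfacet
  facet normal 0.0000 0.0000 -1.0000
    outer loop
      vertex 0.000 27.449 0.000
      vertex 23.078 27.449 0.000
      vertex 0.000 0.000 0.000
    endloop
  endfacet
  facet normal 0.0000 0.0000 1.0000
    outer loop
      vertex 0.000 0.000 14.038
      vertex 23.078 0.000 14.038
      vertex 23.078 27.449 14.038
    endloop
  endfacet
  facet normal 0.0000 0.0000 1.0000
    outer loop
      vertex 0.000 0.000 14.038
      vertex 23.078 27.449 14.038
      vertex 0.000 27.449 14.038
    endloop
  endfacet
  facet normal 0.0000 -1.0000 0.0000
    outer loop
      vertex 0.000 0.000 0.000
      vertex 23.078 0.000 0.000
      vertex 23.078 0.000 14.038
    endloop
  endfacet
  facet normal 0.0000 -1.0000 0.0000
    outer loop
      vertex 0.000 0.000 0.000
      vertex 23.078 0.000 14.038
      vertex 0.000 0.000 14.038
    endloop
  endfacet
  facet normal 0.0000 1.0000 0.0000
    outer loop
      vertex 23.078 27.449 14.038
      vertex 23.078 27.449 0.000
      vertex 0.000 27.449 0.000
    endloop
  endfacet
  facet normal 0.0000 1.0000 0.0000
    outer loop
      vertex 0.000 27.449 14.038
      vertex 23.078 27.449 14.038
      vertex 0.000 27.449 0.000
    endloop
  endfacet
  facet normal -1.0000 0.0000 0.0000
    outer loop
      vertex 0.000 27.449 14.038
      vertex 0.000 27.449 0.000
      vertex 0.000 0.000 0.000
    endloop
  endfacet
  facet normal -1.0000 0.0000 0.0000
    outer loop
      vertex 0.000 0.000 14.038
      vertex 0.000 27.449 14.038
      vertex 0.000 0.000 0.000
    endloop
  endfacet
  facet normal 1.0000 0.0000 0.0000
    outer loop
      vertex 23.078 0.000 0.000
      vertex 23.078 27.449 0.000
      vertex 23.078 27.449 14.038
    endloop
  endfacet
  facet normal 1.0000 0.0000 0.0000
    outer loop
      vertex 23.078 0.000 0.000
      vertex 23.078 27.449 14.038
      vertex 23.078 0.000 14.038
    endloop
  endfacet
endsolid part

The G0 Z moves step by Δz≈2.005 mm. Every layer's G1 loop is the same polygon, so the solid is a straight extrusion of it from z=0 to z≈14. Closing with flat bottom and top caps and triangulating gives 12 facets — a rectangular box, roughly 23.1 × 27.4 mm footprint and 14 mm tall.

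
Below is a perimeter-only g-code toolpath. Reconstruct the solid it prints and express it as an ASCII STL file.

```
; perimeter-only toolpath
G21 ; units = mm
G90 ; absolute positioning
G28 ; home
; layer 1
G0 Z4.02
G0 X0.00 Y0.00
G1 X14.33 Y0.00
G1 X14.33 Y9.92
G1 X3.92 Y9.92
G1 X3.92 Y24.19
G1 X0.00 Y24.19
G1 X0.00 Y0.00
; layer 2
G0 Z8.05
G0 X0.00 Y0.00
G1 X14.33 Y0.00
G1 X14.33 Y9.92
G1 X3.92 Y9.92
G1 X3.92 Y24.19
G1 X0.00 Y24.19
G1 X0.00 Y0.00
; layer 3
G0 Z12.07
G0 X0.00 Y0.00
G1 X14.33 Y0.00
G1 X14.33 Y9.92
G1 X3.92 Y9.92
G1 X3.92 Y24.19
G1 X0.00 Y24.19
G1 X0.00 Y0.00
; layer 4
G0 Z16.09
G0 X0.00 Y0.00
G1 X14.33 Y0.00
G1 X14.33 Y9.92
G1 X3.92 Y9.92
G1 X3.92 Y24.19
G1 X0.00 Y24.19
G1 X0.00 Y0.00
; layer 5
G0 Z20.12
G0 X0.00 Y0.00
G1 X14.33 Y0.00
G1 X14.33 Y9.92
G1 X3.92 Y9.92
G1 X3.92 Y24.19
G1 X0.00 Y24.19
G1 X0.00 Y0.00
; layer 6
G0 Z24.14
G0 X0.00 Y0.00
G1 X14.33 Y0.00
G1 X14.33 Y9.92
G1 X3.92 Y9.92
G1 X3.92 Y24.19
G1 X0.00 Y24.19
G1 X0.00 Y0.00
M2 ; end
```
solid part
  facet normal 0.0000 0.0000 -1.0000
    outer loop
      vertex 14.33 9.92 0.00
      vertex 14.33 0.00 0.00
      vertex 0.00 0.00 0.00
    endloop
  endfacet
  facet normal 0.0000 0.0000 -1.0000
    outer loop
      vertex 3.92 9.92 0.00
      vertex 14.33 9.92 0.00
      vertex 0.00 0.00 0.00
    endloop
  endfacet
  facet normal 0.0000 0.0000 -1.0000
    outer loop
      vertex 3.92 24.19 0.00
      vertex 3.92 9.92 0.00
      vertex 0.00 0.00 0.00
    endloop
  endfacet
  facet normal 0.0000 0.0000 -1.0000
    outer loop
      vertex 0.00 24.19 0.00
      vertex 3.92 24.19 0.00
      vertex 0.00 0.00 0.00
    endloop
  endfacet
  facet normal 0.0000 0.0000 1.0000
    outer loop
      vertex 0.00 0.00 24.14
      vertex 14.33 0.00 24.14
      vertex 14.33 9.92 24.14
    endloop
  endfacet
  facet normal 0.0000 0.0000 1.0000
    outer loop
      vertex 0.00 0.00 24.14
      vertex 14.33 9.92 24.14
      vertex 3.92 9.92 24.14
    endloop
  endfacet
  facet normal 0.0000 0.0000 1.0000
    outer loop
      vertex 0.00 0.00 24.14
      vertex 3.92 9.92 24.14
      vertex 3.92 24.19 24.14
    endloop
  endfacet
  facet normal 0.0000 0.0000 1.0000
    outer loop
      vertex 0.00 0.00 24.14
      vertex 3.92 24.19 24.14
      vertex 0.00 24.19 24.14
    endloop
  endfacet
  facet normal 0.0000 -1.0000 0.0000
    outer loop
      vertex 0.00 0.00 0.00
      vertex 14.33 0.00 0.00
      vertex 14.33 0.00 24.14
    endloop
  endfacet
  facet normal 0.0000 -1.0000 0.0000
    outer loop
      vertex 0.00 0.00 0.00
      vertex 14.33 0.00 24.14
      vertex 0.00 0.00 24.14
    endloop
  endfacet
  facet normal 1.0000 0.0000 0.0000
    outer loop
      vertex 14.33 0.00 0.00
      vertex 14.33 9.92 0.00
      vertex 14.33 9.92 24.14
    endloop
  endfacet
  facet normal 1.0000 0.0000 0.0000
    outer loop
      vertex 14.33 0.00 0.00
      vertex 14.33 9.92 24.14
      vertex 14.33 0.00 24.14
    endloop
  endfacet
  facet normal 0.0000 1.0000 0.0000
    outer loop
      vertex 14.33 9.92 0.00
      vertex 3.92 9.92 0.00
      vertex 3.92 9.92 24.14
    endloop
  endfacet
  facet normal 0.0000 1.0000 0.0000
    outer loop
      vertex 14.33 9.92 0.00
      vertex 3.92 9.92 24.14
      vertex 14.33 9.92 24.14
    endloop
  endfacet
  facet normal 1.0000 0.0000 0.0000
    outer loop
      vertex 3.92 9.92 0.00
      vertex 3.92 24.19 0.00
      vertex 3.92 24.19 24.14
    endloop
  endfacet
  facet normal 1.0000 0.0000 0.0000
    outer loop
      vertex 3.92 9.92 0.00
      vertex 3.92 24.19 24.14
      vertex 3.92 9.92 24.14
    endloop
  endfacet
  facet normal 0.0000 1.0000 0.0000
    outer loop
      vertex 3.92 24.19 0.00
      vertex 0.00 24.19 0.00
      vertex 0.00 24.19 24.14
    endloop
  endfacet
  facet normal 0.0000 1.0000 0.0000
    outer loop
      vertex 3.92 24.19 0.00
      vertex 0.00 24.19 24.14
      vertex 3.92 24.19 24.14
    endloop
  endfacet
  facet normal -1.0000 0.0000 0.0000
    outer loop
      vertex 0.00 24.19 0.00
      vertex 0.00 0.00 0.00
      vertex 0.00 0.00 24.14
    endloop
  endfacet
  facet normal -1.0000 0.0000 0.0000
    outer loop
      vertex 0.00 24.19 0.00
      vertex 0.00 0.00 24.14
      vertex 0.00 24.19 24.14
    endloop
  endfacet
endsolid part

The G0 Z moves step by Δz≈4.02 mm. Every layer's G1 loop is the same polygon, so the solid is a straight extrusion of it from z=0 to z≈24.1. Closing with flat bottom and top caps and triangulating gives 20 facets — an L-shaped prism: outer 14.3 × 24.2 mm, arm thicknesses ≈ 9.92 mm (horizontal) and 3.92 mm (vertical), extruded 24.1 mm in z.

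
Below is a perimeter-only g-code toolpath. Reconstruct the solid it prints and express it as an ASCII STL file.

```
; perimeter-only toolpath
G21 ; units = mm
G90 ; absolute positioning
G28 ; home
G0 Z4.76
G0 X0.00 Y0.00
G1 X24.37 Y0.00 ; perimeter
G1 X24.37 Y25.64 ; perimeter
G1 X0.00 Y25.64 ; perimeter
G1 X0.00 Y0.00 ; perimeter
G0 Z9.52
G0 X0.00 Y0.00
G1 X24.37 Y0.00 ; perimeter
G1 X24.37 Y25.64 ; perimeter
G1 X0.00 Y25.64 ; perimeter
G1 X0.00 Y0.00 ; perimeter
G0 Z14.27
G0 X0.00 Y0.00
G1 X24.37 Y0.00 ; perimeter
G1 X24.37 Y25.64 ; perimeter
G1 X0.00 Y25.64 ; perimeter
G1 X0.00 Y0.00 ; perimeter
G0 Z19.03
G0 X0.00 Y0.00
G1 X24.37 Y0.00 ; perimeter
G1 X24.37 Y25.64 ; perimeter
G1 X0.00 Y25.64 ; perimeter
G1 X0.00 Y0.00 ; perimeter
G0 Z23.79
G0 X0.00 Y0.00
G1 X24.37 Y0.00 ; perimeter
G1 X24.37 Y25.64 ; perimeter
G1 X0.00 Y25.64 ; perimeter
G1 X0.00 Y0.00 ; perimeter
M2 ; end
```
solid part
  facet normal 0.0000 0.0000 -1.0000
    outer loop
      vertex 24.37 25.64 0.00
      vertex 24.37 0.00 0.00
      vertex 0.00 0.00 0.00
    endloop
  endfacet
  facet normal 0.0000 0.0000 -1.0000
    outer loop
      vertex 0.00 25.64 0.00
      vertex 24.37 25.64 0.00
      vertex 0.00 0.00 0.00
    endloop
  endfacet
  facet normal 0.0000 0.0000 1.0000
    outer loop
      vertex 0.00 0.00 23.79
      vertex 24.37 0.00 23.79
      vertex 24.37 25.64 23.79
    endloop
  endfacet
  facet normal 0.0000 0.0000 1.0000
    outer loop
      vertex 0.00 0.00 23.79
      vertex 24.37 25.64 23.79
      vertex 0.00 25.64 23.79
    endloop
  endfacet
  facet normal 0.0000 -1.0000 0.0000
    outer loop
      vertex 0.00 0.00 0.00
      vertex 24.37 0.00 0.00
      vertex 24.37 0.00 23.79
    endloop
  endfacet
  facet normal 0.0000 -1.0000 0.0000
    outer loop
      vertex 0.00 0.00 0.00
      vertex 24.37 0.00 23.79
      vertex 0.00 0.00 23.79
    endloop
  endfacet
  facet normal 0.0000 1.0000 0.0000
    outer loop
      vertex 24.37 25.64 23.79
      vertex 24.37 25.64 0.00
      vertex 0.00 25.64 0.00
    endloop
  endfacet
  facet normal 0.0000 1.0000 0.0000
    outer loop
      vertex 0.00 25.64 23.79
      vertex 24.37 25.64 23.79
      vertex 0.00 25.64 0.00
    endloop
  endfacet
  facet normal -1.0000 0.0000 0.0000
    outer loop
      vertex 0.00 25.64 23.79
      vertex 0.00 25.64 0.00
      vertex 0.00 0.00 0.00
    endloop
  endfacet
  facet normal -1.0000 0.0000 0.0000
    outer loop
      vertex 0.00 0.00 23.79
      vertex 0.00 25.64 23.79
      vertex 0.00 0.00 0.00
    endloop
  endfacet
  facet normal 1.0000 0.0000 0.0000
    outer loop
      vertex 24.37 0.00 0.00
      vertex 24.37 25.64 0.00
      vertex 24.37 25.64 23.79
    endloop
  endfacet
  facet normal 1.0000 0.0000 0.0000
    outer loop
      vertex 24.37 0.00 0.00
      vertex 24.37 25.64 23.79
      vertex 24.37 0.00 23.79
    endloop
  endfacet
endsolid part

The G0 Z moves step by Δz≈4.76 mm. Every layer's G1 loop is the same polygon, so the solid is a straight extrusion of it from z=0 to z≈23.8. Closing with flat bottom and top caps and triangulating gives 12 facets — a rectangular box, roughly 24.4 × 25.6 mm footprint and 23.8 mm tall.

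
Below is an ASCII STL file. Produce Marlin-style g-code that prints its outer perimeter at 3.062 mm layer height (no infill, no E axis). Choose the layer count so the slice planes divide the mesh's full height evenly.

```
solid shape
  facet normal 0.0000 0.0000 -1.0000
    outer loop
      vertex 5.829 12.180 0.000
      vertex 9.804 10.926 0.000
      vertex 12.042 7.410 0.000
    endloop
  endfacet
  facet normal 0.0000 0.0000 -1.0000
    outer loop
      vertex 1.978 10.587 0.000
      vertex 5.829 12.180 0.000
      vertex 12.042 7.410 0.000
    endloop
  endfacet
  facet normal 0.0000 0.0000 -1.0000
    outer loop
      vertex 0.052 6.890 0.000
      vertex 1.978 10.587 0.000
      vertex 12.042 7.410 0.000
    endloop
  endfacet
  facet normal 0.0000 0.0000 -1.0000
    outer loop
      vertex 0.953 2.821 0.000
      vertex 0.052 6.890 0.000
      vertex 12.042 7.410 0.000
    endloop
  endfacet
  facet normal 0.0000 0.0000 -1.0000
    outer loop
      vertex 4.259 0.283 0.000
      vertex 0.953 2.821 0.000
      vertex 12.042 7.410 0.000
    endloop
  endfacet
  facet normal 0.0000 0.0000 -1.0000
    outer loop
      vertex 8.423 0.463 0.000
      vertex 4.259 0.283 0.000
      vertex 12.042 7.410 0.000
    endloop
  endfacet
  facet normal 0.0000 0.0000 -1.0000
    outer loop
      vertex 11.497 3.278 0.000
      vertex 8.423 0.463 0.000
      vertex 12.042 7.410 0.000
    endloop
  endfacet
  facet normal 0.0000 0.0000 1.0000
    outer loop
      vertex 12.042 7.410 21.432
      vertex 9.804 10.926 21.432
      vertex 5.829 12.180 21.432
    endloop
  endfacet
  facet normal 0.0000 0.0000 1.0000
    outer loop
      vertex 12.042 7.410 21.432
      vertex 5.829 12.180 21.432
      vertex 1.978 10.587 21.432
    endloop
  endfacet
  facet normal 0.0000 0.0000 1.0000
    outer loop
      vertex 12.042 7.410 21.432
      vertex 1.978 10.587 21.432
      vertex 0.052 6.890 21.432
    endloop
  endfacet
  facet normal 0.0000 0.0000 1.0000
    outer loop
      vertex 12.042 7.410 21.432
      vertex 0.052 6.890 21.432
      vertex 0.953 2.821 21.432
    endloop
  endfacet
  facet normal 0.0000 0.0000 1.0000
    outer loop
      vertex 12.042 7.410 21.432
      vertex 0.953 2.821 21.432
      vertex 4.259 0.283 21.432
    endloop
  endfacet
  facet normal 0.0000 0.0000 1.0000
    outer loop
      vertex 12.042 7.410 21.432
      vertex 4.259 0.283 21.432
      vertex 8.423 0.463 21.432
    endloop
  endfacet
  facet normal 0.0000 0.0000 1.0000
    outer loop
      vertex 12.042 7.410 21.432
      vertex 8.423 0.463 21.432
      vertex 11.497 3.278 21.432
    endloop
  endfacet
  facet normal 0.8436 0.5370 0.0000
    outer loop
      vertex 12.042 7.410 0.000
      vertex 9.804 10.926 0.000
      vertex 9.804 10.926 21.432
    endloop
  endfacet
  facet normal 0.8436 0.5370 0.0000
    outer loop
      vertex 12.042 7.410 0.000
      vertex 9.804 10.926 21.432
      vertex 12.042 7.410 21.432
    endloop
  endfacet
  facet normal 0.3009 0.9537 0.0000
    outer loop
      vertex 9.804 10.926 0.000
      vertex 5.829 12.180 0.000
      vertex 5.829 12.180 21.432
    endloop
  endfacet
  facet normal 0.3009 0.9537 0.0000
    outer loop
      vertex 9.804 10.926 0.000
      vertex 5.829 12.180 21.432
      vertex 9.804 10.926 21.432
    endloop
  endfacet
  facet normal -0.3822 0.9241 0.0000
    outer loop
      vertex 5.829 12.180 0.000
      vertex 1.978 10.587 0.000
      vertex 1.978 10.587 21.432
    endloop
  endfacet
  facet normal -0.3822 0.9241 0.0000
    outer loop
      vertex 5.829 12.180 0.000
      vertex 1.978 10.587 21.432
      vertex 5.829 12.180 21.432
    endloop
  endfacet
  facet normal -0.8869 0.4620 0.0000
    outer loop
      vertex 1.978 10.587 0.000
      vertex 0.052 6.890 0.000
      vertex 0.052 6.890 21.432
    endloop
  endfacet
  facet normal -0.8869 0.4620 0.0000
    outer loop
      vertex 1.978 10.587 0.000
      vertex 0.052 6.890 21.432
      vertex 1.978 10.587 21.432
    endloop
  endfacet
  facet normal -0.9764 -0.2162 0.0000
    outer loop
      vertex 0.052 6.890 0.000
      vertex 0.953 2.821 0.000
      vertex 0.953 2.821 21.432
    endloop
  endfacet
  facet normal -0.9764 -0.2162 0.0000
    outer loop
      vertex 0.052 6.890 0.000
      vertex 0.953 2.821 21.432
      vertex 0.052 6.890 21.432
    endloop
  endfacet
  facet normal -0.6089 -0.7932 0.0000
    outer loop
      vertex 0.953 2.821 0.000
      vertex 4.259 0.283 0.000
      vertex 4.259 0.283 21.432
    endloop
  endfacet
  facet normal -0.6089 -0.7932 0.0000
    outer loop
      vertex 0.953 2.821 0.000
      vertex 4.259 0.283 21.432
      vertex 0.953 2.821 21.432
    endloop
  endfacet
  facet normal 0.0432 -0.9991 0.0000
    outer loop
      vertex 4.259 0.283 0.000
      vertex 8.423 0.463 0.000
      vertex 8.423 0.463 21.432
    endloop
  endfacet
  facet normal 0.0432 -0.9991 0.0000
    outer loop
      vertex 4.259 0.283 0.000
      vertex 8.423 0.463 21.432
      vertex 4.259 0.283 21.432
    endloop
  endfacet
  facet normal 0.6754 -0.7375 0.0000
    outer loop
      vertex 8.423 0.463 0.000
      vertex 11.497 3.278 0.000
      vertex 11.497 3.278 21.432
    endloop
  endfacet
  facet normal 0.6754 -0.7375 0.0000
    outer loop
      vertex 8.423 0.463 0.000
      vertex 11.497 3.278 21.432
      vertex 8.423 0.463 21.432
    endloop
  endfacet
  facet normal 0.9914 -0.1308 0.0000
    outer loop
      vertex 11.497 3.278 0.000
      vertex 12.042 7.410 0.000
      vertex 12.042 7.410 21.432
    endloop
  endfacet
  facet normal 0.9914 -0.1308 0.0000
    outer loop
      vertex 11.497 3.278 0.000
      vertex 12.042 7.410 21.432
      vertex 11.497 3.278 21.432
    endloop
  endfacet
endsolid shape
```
; perimeter-only toolpath
G21 ; units = mm
G90 ; absolute positioning
G28 ; home
; layer 1
G0 Z3.062
G0 X12.042 Y7.410
G1 X9.804 Y10.926
G1 X5.829 Y12.180
G1 X1.978 Y10.587
G1 X0.052 Y6.890
G1 X0.953 Y2.821
G1 X4.259 Y0.283
G1 X8.423 Y0.463
G1 X11.497 Y3.278
G1 X12.042 Y7.410
; layer 2
G0 Z6.123
G0 X12.042 Y7.410
G1 X9.804 Y10.926
G1 X5.829 Y12.180
G1 X1.978 Y10.587
G1 X0.052 Y6.890
G1 X0.953 Y2.821
G1 X4.259 Y0.283
G1 X8.423 Y0.463
G1 X11.497 Y3.278
G1 X12.042 Y7.410
; layer 3
G0 Z9.185
G0 X12.042 Y7.410
G1 X9.804 Y10.926
G1 X5.829 Y12.180
G1 X1.978 Y10.587
G1 X0.052 Y6.890
G1 X0.953 Y2.821
G1 X4.259 Y0.283
G1 X8.423 Y0.463
G1 X11.497 Y3.278
G1 X12.042 Y7.410
; layer 4
G0 Z12.247
G0 X12.042 Y7.410
G1 X9.804 Y10.926
G1 X5.829 Y12.180
G1 X1.978 Y10.587
G1 X0.052 Y6.890
G1 X0.953 Y2.821
G1 X4.259 Y0.283
G1 X8.423 Y0.463
G1 X11.497 Y3.278
G1 X12.042 Y7.410
; layer 5
G0 Z15.309
G0 X12.042 Y7.410
G1 X9.804 Y10.926
G1 X5.829 Y12.180
G1 X1.978 Y10.587
G1 X0.052 Y6.890
G1 X0.953 Y2.821
G1 X4.259 Y0.283
G1 X8.423 Y0.463
G1 X11.497 Y3.278
G1 X12.042 Y7.410
; layer 6
G0 Z18.370
G0 X12.042 Y7.410
G1 X9.804 Y10.926
G1 X5.829 Y12.180
G1 X1.978 Y10.587
G1 X0.052 Y6.890
G1 X0.953 Y2.821
G1 X4.259 Y0.283
G1 X8.423 Y0.463
G1 X11.497 Y3.278
G1 X12.042 Y7.410
; layer 7
G0 Z21.432
G0 X12.042 Y7.410
G1 X9.804 Y10.926
G1 X5.829 Y12.180
G1 X1.978 Y10.587
G1 X0.052 Y6.890
G1 X0.953 Y2.821
G1 X4.259 Y0.283
G1 X8.423 Y0.463
G1 X11.497 Y3.278
G1 X12.042 Y7.410
M2 ; end

The solid is a regular 9-sided prism (a cylinder approximated with 9 flat sides), circumscribed radius ≈ 6.09 mm, height ≈ 21.4 mm. Slicing at Δz = 3.062 mm — 7 equal slices spanning the solid's height, so layer i sits at z = i·h/7 — gives 7 non-empty perimeters. Each is a 9-segment closed polygon; G0 lifts to the layer z and rapids to the start vertex, then G1 traces the edges.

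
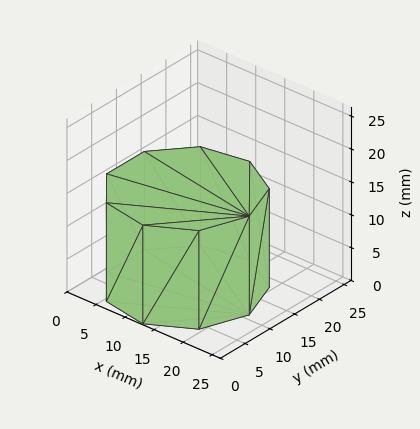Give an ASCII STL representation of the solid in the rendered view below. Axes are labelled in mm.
Reading the render: the shape is a regular 9-sided prism (a cylinder approximated with 9 flat sides), circumscribed radius ≈ 11 mm, height ≈ 15 mm (dimensions read to the nearest mm from the axis ticks). For the STL, each face is triangulated and given an outward normal.

solid part
  facet normal 0.0000 0.0000 -1.0000
    outer loop
      vertex 12.9 21.8 0.0
      vertex 19.4 18.1 0.0
      vertex 22.0 11.0 0.0
    endloop
  endfacet
  facet normal 0.0000 0.0000 -1.0000
    outer loop
      vertex 5.5 20.5 0.0
      vertex 12.9 21.8 0.0
      vertex 22.0 11.0 0.0
    endloop
  endfacet
  facet normal 0.0000 0.0000 -1.0000
    outer loop
      vertex 0.7 14.8 0.0
      vertex 5.5 20.5 0.0
      vertex 22.0 11.0 0.0
    endloop
  endfacet
  facet normal 0.0000 0.0000 -1.0000
    outer loop
      vertex 0.7 7.2 0.0
      vertex 0.7 14.8 0.0
      vertex 22.0 11.0 0.0
    endloop
  endfacet
  facet normal 0.0000 0.0000 -1.0000
    outer loop
      vertex 5.5 1.5 0.0
      vertex 0.7 7.2 0.0
      vertex 22.0 11.0 0.0
    endloop
  endfacet
  facet normal 0.0000 0.0000 -1.0000
    outer loop
      vertex 12.9 0.2 0.0
      vertex 5.5 1.5 0.0
      vertex 22.0 11.0 0.0
    endloop
  endfacet
  facet normal 0.0000 0.0000 -1.0000
    outer loop
      vertex 19.4 3.9 0.0
      vertex 12.9 0.2 0.0
      vertex 22.0 11.0 0.0
    endloop
  endfacet
  facet normal 0.0000 0.0000 1.0000
    outer loop
      vertex 22.0 11.0 15.0
      vertex 19.4 18.1 15.0
      vertex 12.9 21.8 15.0
    endloop
  endfacet
  facet normal 0.0000 0.0000 1.0000
    outer loop
      vertex 22.0 11.0 15.0
      vertex 12.9 21.8 15.0
      vertex 5.5 20.5 15.0
    endloop
  endfacet
  facet normal 0.0000 0.0000 1.0000
    outer loop
      vertex 22.0 11.0 15.0
      vertex 5.5 20.5 15.0
      vertex 0.7 14.8 15.0
    endloop
  endfacet
  facet normal 0.0000 0.0000 1.0000
    outer loop
      vertex 22.0 11.0 15.0
      vertex 0.7 14.8 15.0
      vertex 0.7 7.2 15.0
    endloop
  endfacet
  facet normal 0.0000 0.0000 1.0000
    outer loop
      vertex 22.0 11.0 15.0
      vertex 0.7 7.2 15.0
      vertex 5.5 1.5 15.0
    endloop
  endfacet
  facet normal 0.0000 0.0000 1.0000
    outer loop
      vertex 22.0 11.0 15.0
      vertex 5.5 1.5 15.0
      vertex 12.9 0.2 15.0
    endloop
  endfacet
  facet normal 0.0000 0.0000 1.0000
    outer loop
      vertex 22.0 11.0 15.0
      vertex 12.9 0.2 15.0
      vertex 19.4 3.9 15.0
    endloop
  endfacet
  facet normal 0.9390 0.3439 0.0000
    outer loop
      vertex 22.0 11.0 0.0
      vertex 19.4 18.1 0.0
      vertex 19.4 18.1 15.0
    endloop
  endfacet
  facet normal 0.9390 0.3439 0.0000
    outer loop
      vertex 22.0 11.0 0.0
      vertex 19.4 18.1 15.0
      vertex 22.0 11.0 15.0
    endloop
  endfacet
  facet normal 0.4947 0.8691 0.0000
    outer loop
      vertex 19.4 18.1 0.0
      vertex 12.9 21.8 0.0
      vertex 12.9 21.8 15.0
    endloop
  endfacet
  facet normal 0.4947 0.8691 0.0000
    outer loop
      vertex 19.4 18.1 0.0
      vertex 12.9 21.8 15.0
      vertex 19.4 18.1 15.0
    endloop
  endfacet
  facet normal -0.1730 0.9849 0.0000
    outer loop
      vertex 12.9 21.8 0.0
      vertex 5.5 20.5 0.0
      vertex 5.5 20.5 15.0
    endloop
  endfacet
  facet normal -0.1730 0.9849 0.0000
    outer loop
      vertex 12.9 21.8 0.0
      vertex 5.5 20.5 15.0
      vertex 12.9 21.8 15.0
    endloop
  endfacet
  facet normal -0.7649 0.6441 0.0000
    outer loop
      vertex 5.5 20.5 0.0
      vertex 0.7 14.8 0.0
      vertex 0.7 14.8 15.0
    endloop
  endfacet
  facet normal -0.7649 0.6441 0.0000
    outer loop
      vertex 5.5 20.5 0.0
      vertex 0.7 14.8 15.0
      vertex 5.5 20.5 15.0
    endloop
  endfacet
  facet normal -1.0000 0.0000 0.0000
    outer loop
      vertex 0.7 14.8 0.0
      vertex 0.7 7.2 0.0
      vertex 0.7 7.2 15.0
    endloop
  endfacet
  facet normal -1.0000 0.0000 0.0000
    outer loop
      vertex 0.7 14.8 0.0
      vertex 0.7 7.2 15.0
      vertex 0.7 14.8 15.0
    endloop
  endfacet
  facet normal -0.7649 -0.6441 0.0000
    outer loop
      vertex 0.7 7.2 0.0
      vertex 5.5 1.5 0.0
      vertex 5.5 1.5 15.0
    endloop
  endfacet
  facet normal -0.7649 -0.6441 0.0000
    outer loop
      vertex 0.7 7.2 0.0
      vertex 5.5 1.5 15.0
      vertex 0.7 7.2 15.0
    endloop
  endfacet
  facet normal -0.1730 -0.9849 0.0000
    outer loop
      vertex 5.5 1.5 0.0
      vertex 12.9 0.2 0.0
      vertex 12.9 0.2 15.0
    endloop
  endfacet
  facet normal -0.1730 -0.9849 0.0000
    outer loop
      vertex 5.5 1.5 0.0
      vertex 12.9 0.2 15.0
      vertex 5.5 1.5 15.0
    endloop
  endfacet
  facet normal 0.4947 -0.8691 0.0000
    outer loop
      vertex 12.9 0.2 0.0
      vertex 19.4 3.9 0.0
      vertex 19.4 3.9 15.0
    endloop
  endfacet
  facet normal 0.4947 -0.8691 0.0000
    outer loop
      vertex 12.9 0.2 0.0
      vertex 19.4 3.9 15.0
      vertex 12.9 0.2 15.0
    endloop
  endfacet
  facet normal 0.9390 -0.3439 0.0000
    outer loop
      vertex 19.4 3.9 0.0
      vertex 22.0 11.0 0.0
      vertex 22.0 11.0 15.0
    endloop
  endfacet
  facet normal 0.9390 -0.3439 0.0000
    outer loop
      vertex 19.4 3.9 0.0
      vertex 22.0 11.0 15.0
      vertex 19.4 3.9 15.0
    endloop
  endfacet
endsolid part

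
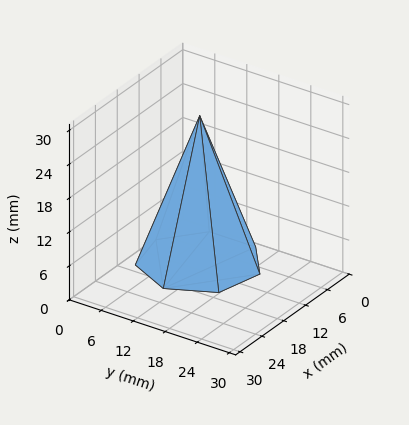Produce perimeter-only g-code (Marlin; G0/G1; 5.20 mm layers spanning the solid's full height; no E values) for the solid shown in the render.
Reading the render: the shape is a regular 7-sided pyramid, base circumscribed radius ≈ 10 mm, apex at z ≈ 26 mm (dimensions read to the nearest mm from the axis ticks). For the g-code, the solid's height is divided into equal slices at the stated Δz and each level perimeter traced with G1 moves after a G0 lift.

; perimeter-only toolpath
G21 ; units = mm
G90 ; absolute positioning
G28 ; home
; layer 1
G0 Z5.20
G0 X18.00 Y10.00
G1 X14.98 Y16.26
G1 X8.22 Y17.80
G1 X2.79 Y13.47
G1 X2.79 Y6.53
G1 X8.22 Y2.20
G1 X14.98 Y3.74
G1 X18.00 Y10.00
; layer 2
G0 Z10.40
G0 X16.00 Y10.00
G1 X13.74 Y14.69
G1 X8.66 Y15.85
G1 X4.59 Y12.60
G1 X4.59 Y7.40
G1 X8.66 Y4.15
G1 X13.74 Y5.31
G1 X16.00 Y10.00
; layer 3
G0 Z15.60
G0 X14.00 Y10.00
G1 X12.49 Y13.13
G1 X9.11 Y13.90
G1 X6.40 Y11.74
G1 X6.40 Y8.26
G1 X9.11 Y6.10
G1 X12.49 Y6.87
G1 X14.00 Y10.00
; layer 4
G0 Z20.80
G0 X12.00 Y10.00
G1 X11.25 Y11.56
G1 X9.55 Y11.95
G1 X8.20 Y10.87
G1 X8.20 Y9.13
G1 X9.55 Y8.05
G1 X11.25 Y8.44
G1 X12.00 Y10.00
M2 ; end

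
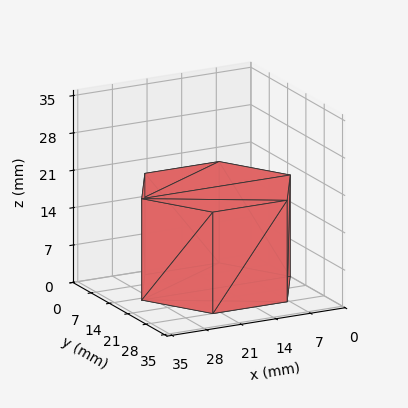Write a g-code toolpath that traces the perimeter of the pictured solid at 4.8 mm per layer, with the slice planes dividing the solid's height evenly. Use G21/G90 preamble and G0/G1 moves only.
Reading the render: the shape is a regular 6-sided prism (a cylinder approximated with 6 flat sides), circumscribed radius ≈ 15 mm, height ≈ 19 mm (dimensions read to the nearest mm from the axis ticks). For the g-code, the solid's height is divided into equal slices at the stated Δz and each level perimeter traced with G1 moves after a G0 lift.

; perimeter-only toolpath
G21 ; units = mm
G90 ; absolute positioning
G28 ; home
; layer 1
G0 Z4.8
G0 X30.0 Y15.0
G1 X22.5 Y28.0
G1 X7.5 Y28.0
G1 X0.0 Y15.0
G1 X7.5 Y2.0
G1 X22.5 Y2.0
G1 X30.0 Y15.0
; layer 2
G0 Z9.5
G0 X30.0 Y15.0
G1 X22.5 Y28.0
G1 X7.5 Y28.0
G1 X0.0 Y15.0
G1 X7.5 Y2.0
G1 X22.5 Y2.0
G1 X30.0 Y15.0
; layer 3
G0 Z14.2
G0 X30.0 Y15.0
G1 X22.5 Y28.0
G1 X7.5 Y28.0
G1 X0.0 Y15.0
G1 X7.5 Y2.0
G1 X22.5 Y2.0
G1 X30.0 Y15.0
; layer 4
G0 Z19.0
G0 X30.0 Y15.0
G1 X22.5 Y28.0
G1 X7.5 Y28.0
G1 X0.0 Y15.0
G1 X7.5 Y2.0
G1 X22.5 Y2.0
G1 X30.0 Y15.0
M2 ; end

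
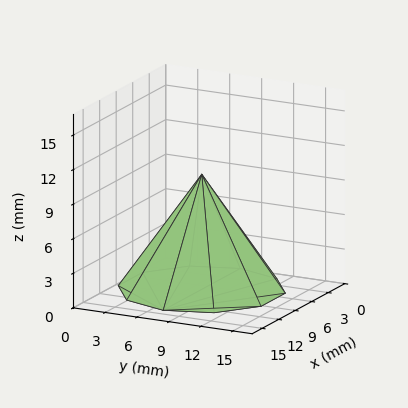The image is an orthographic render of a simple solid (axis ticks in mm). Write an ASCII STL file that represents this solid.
Reading the render: the shape is a regular 10-sided pyramid, base circumscribed radius ≈ 7 mm, apex at z ≈ 10 mm (dimensions read to the nearest mm from the axis ticks). For the STL, each face is triangulated and given an outward normal.

solid part
  facet normal 0.0000 0.0000 -1.0000
    outer loop
      vertex 9.2 13.7 0.0
      vertex 12.7 11.1 0.0
      vertex 14.0 7.0 0.0
    endloop
  endfacet
  facet normal 0.0000 0.0000 -1.0000
    outer loop
      vertex 4.8 13.7 0.0
      vertex 9.2 13.7 0.0
      vertex 14.0 7.0 0.0
    endloop
  endfacet
  facet normal 0.0000 0.0000 -1.0000
    outer loop
      vertex 1.3 11.1 0.0
      vertex 4.8 13.7 0.0
      vertex 14.0 7.0 0.0
    endloop
  endfacet
  facet normal 0.0000 0.0000 -1.0000
    outer loop
      vertex 0.0 7.0 0.0
      vertex 1.3 11.1 0.0
      vertex 14.0 7.0 0.0
    endloop
  endfacet
  facet normal 0.0000 0.0000 -1.0000
    outer loop
      vertex 1.3 2.9 0.0
      vertex 0.0 7.0 0.0
      vertex 14.0 7.0 0.0
    endloop
  endfacet
  facet normal 0.0000 0.0000 -1.0000
    outer loop
      vertex 4.8 0.3 0.0
      vertex 1.3 2.9 0.0
      vertex 14.0 7.0 0.0
    endloop
  endfacet
  facet normal 0.0000 0.0000 -1.0000
    outer loop
      vertex 9.2 0.3 0.0
      vertex 4.8 0.3 0.0
      vertex 14.0 7.0 0.0
    endloop
  endfacet
  facet normal 0.0000 0.0000 -1.0000
    outer loop
      vertex 12.7 2.9 0.0
      vertex 9.2 0.3 0.0
      vertex 14.0 7.0 0.0
    endloop
  endfacet
  facet normal 0.7929 0.2514 0.5550
    outer loop
      vertex 14.0 7.0 0.0
      vertex 12.7 11.1 0.0
      vertex 7.0 7.0 10.0
    endloop
  endfacet
  facet normal 0.4956 0.6672 0.5561
    outer loop
      vertex 12.7 11.1 0.0
      vertex 9.2 13.7 0.0
      vertex 7.0 7.0 10.0
    endloop
  endfacet
  facet normal 0.0000 0.8308 0.5566
    outer loop
      vertex 9.2 13.7 0.0
      vertex 4.8 13.7 0.0
      vertex 7.0 7.0 10.0
    endloop
  endfacet
  facet normal -0.4956 0.6672 0.5561
    outer loop
      vertex 4.8 13.7 0.0
      vertex 1.3 11.1 0.0
      vertex 7.0 7.0 10.0
    endloop
  endfacet
  facet normal -0.7929 0.2514 0.5550
    outer loop
      vertex 1.3 11.1 0.0
      vertex 0.0 7.0 0.0
      vertex 7.0 7.0 10.0
    endloop
  endfacet
  facet normal -0.7929 -0.2514 0.5550
    outer loop
      vertex 0.0 7.0 0.0
      vertex 1.3 2.9 0.0
      vertex 7.0 7.0 10.0
    endloop
  endfacet
  facet normal -0.4956 -0.6672 0.5561
    outer loop
      vertex 1.3 2.9 0.0
      vertex 4.8 0.3 0.0
      vertex 7.0 7.0 10.0
    endloop
  endfacet
  facet normal 0.0000 -0.8308 0.5566
    outer loop
      vertex 4.8 0.3 0.0
      vertex 9.2 0.3 0.0
      vertex 7.0 7.0 10.0
    endloop
  endfacet
  facet normal 0.4956 -0.6672 0.5561
    outer loop
      vertex 9.2 0.3 0.0
      vertex 12.7 2.9 0.0
      vertex 7.0 7.0 10.0
    endloop
  endfacet
  facet normal 0.7929 -0.2514 0.5550
    outer loop
      vertex 12.7 2.9 0.0
      vertex 14.0 7.0 0.0
      vertex 7.0 7.0 10.0
    endloop
  endfacet
endsolid part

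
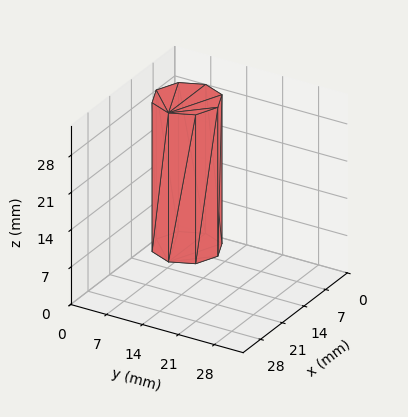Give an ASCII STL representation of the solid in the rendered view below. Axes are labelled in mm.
Reading the render: the shape is a regular 8-sided prism (a cylinder approximated with 8 flat sides), circumscribed radius ≈ 6 mm, height ≈ 28 mm (dimensions read to the nearest mm from the axis ticks). For the STL, each face is triangulated and given an outward normal.

solid part
  facet normal 0.0000 0.0000 -1.0000
    outer loop
      vertex 6.00 12.00 0.00
      vertex 10.24 10.24 0.00
      vertex 12.00 6.00 0.00
    endloop
  endfacet
  facet normal 0.0000 0.0000 -1.0000
    outer loop
      vertex 1.76 10.24 0.00
      vertex 6.00 12.00 0.00
      vertex 12.00 6.00 0.00
    endloop
  endfacet
  facet normal 0.0000 0.0000 -1.0000
    outer loop
      vertex 0.00 6.00 0.00
      vertex 1.76 10.24 0.00
      vertex 12.00 6.00 0.00
    endloop
  endfacet
  facet normal 0.0000 0.0000 -1.0000
    outer loop
      vertex 1.76 1.76 0.00
      vertex 0.00 6.00 0.00
      vertex 12.00 6.00 0.00
    endloop
  endfacet
  facet normal 0.0000 0.0000 -1.0000
    outer loop
      vertex 6.00 0.00 0.00
      vertex 1.76 1.76 0.00
      vertex 12.00 6.00 0.00
    endloop
  endfacet
  facet normal 0.0000 0.0000 -1.0000
    outer loop
      vertex 10.24 1.76 0.00
      vertex 6.00 0.00 0.00
      vertex 12.00 6.00 0.00
    endloop
  endfacet
  facet normal 0.0000 0.0000 1.0000
    outer loop
      vertex 12.00 6.00 28.00
      vertex 10.24 10.24 28.00
      vertex 6.00 12.00 28.00
    endloop
  endfacet
  facet normal 0.0000 0.0000 1.0000
    outer loop
      vertex 12.00 6.00 28.00
      vertex 6.00 12.00 28.00
      vertex 1.76 10.24 28.00
    endloop
  endfacet
  facet normal 0.0000 0.0000 1.0000
    outer loop
      vertex 12.00 6.00 28.00
      vertex 1.76 10.24 28.00
      vertex 0.00 6.00 28.00
    endloop
  endfacet
  facet normal 0.0000 0.0000 1.0000
    outer loop
      vertex 12.00 6.00 28.00
      vertex 0.00 6.00 28.00
      vertex 1.76 1.76 28.00
    endloop
  endfacet
  facet normal 0.0000 0.0000 1.0000
    outer loop
      vertex 12.00 6.00 28.00
      vertex 1.76 1.76 28.00
      vertex 6.00 0.00 28.00
    endloop
  endfacet
  facet normal 0.0000 0.0000 1.0000
    outer loop
      vertex 12.00 6.00 28.00
      vertex 6.00 0.00 28.00
      vertex 10.24 1.76 28.00
    endloop
  endfacet
  facet normal 0.9236 0.3834 0.0000
    outer loop
      vertex 12.00 6.00 0.00
      vertex 10.24 10.24 0.00
      vertex 10.24 10.24 28.00
    endloop
  endfacet
  facet normal 0.9236 0.3834 0.0000
    outer loop
      vertex 12.00 6.00 0.00
      vertex 10.24 10.24 28.00
      vertex 12.00 6.00 28.00
    endloop
  endfacet
  facet normal 0.3834 0.9236 0.0000
    outer loop
      vertex 10.24 10.24 0.00
      vertex 6.00 12.00 0.00
      vertex 6.00 12.00 28.00
    endloop
  endfacet
  facet normal 0.3834 0.9236 0.0000
    outer loop
      vertex 10.24 10.24 0.00
      vertex 6.00 12.00 28.00
      vertex 10.24 10.24 28.00
    endloop
  endfacet
  facet normal -0.3834 0.9236 0.0000
    outer loop
      vertex 6.00 12.00 0.00
      vertex 1.76 10.24 0.00
      vertex 1.76 10.24 28.00
    endloop
  endfacet
  facet normal -0.3834 0.9236 0.0000
    outer loop
      vertex 6.00 12.00 0.00
      vertex 1.76 10.24 28.00
      vertex 6.00 12.00 28.00
    endloop
  endfacet
  facet normal -0.9236 0.3834 0.0000
    outer loop
      vertex 1.76 10.24 0.00
      vertex 0.00 6.00 0.00
      vertex 0.00 6.00 28.00
    endloop
  endfacet
  facet normal -0.9236 0.3834 0.0000
    outer loop
      vertex 1.76 10.24 0.00
      vertex 0.00 6.00 28.00
      vertex 1.76 10.24 28.00
    endloop
  endfacet
  facet normal -0.9236 -0.3834 0.0000
    outer loop
      vertex 0.00 6.00 0.00
      vertex 1.76 1.76 0.00
      vertex 1.76 1.76 28.00
    endloop
  endfacet
  facet normal -0.9236 -0.3834 0.0000
    outer loop
      vertex 0.00 6.00 0.00
      vertex 1.76 1.76 28.00
      vertex 0.00 6.00 28.00
    endloop
  endfacet
  facet normal -0.3834 -0.9236 0.0000
    outer loop
      vertex 1.76 1.76 0.00
      vertex 6.00 0.00 0.00
      vertex 6.00 0.00 28.00
    endloop
  endfacet
  facet normal -0.3834 -0.9236 0.0000
    outer loop
      vertex 1.76 1.76 0.00
      vertex 6.00 0.00 28.00
      vertex 1.76 1.76 28.00
    endloop
  endfacet
  facet normal 0.3834 -0.9236 0.0000
    outer loop
      vertex 6.00 0.00 0.00
      vertex 10.24 1.76 0.00
      vertex 10.24 1.76 28.00
    endloop
  endfacet
  facet normal 0.3834 -0.9236 0.0000
    outer loop
      vertex 6.00 0.00 0.00
      vertex 10.24 1.76 28.00
      vertex 6.00 0.00 28.00
    endloop
  endfacet
  facet normal 0.9236 -0.3834 0.0000
    outer loop
      vertex 10.24 1.76 0.00
      vertex 12.00 6.00 0.00
      vertex 12.00 6.00 28.00
    endloop
  endfacet
  facet normal 0.9236 -0.3834 0.0000
    outer loop
      vertex 10.24 1.76 0.00
      vertex 12.00 6.00 28.00
      vertex 10.24 1.76 28.00
    endloop
  endfacet
endsolid part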